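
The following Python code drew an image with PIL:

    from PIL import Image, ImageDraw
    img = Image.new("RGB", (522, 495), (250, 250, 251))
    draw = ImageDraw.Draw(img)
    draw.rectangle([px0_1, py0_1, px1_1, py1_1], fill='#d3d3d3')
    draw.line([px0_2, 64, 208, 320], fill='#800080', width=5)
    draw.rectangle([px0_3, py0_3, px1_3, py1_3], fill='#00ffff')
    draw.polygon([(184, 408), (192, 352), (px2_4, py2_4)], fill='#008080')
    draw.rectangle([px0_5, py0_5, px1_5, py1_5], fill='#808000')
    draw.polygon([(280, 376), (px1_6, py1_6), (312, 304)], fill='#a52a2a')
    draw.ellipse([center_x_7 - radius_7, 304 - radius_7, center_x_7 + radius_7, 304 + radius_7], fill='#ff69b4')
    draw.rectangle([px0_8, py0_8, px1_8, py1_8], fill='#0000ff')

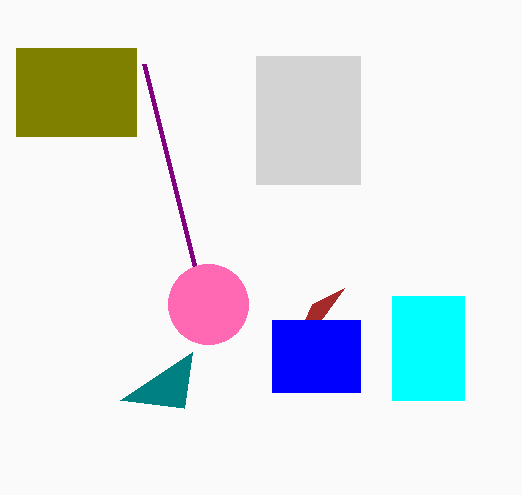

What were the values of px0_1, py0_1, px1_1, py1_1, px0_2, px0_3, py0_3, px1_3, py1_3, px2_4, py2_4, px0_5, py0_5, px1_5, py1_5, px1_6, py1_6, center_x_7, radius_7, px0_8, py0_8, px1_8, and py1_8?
px0_1 = 256, py0_1 = 56, px1_1 = 360, py1_1 = 184, px0_2 = 144, px0_3 = 392, py0_3 = 296, px1_3 = 464, py1_3 = 400, px2_4 = 120, py2_4 = 400, px0_5 = 16, py0_5 = 48, px1_5 = 136, py1_5 = 136, px1_6 = 344, py1_6 = 288, center_x_7 = 208, radius_7 = 40, px0_8 = 272, py0_8 = 320, px1_8 = 360, py1_8 = 392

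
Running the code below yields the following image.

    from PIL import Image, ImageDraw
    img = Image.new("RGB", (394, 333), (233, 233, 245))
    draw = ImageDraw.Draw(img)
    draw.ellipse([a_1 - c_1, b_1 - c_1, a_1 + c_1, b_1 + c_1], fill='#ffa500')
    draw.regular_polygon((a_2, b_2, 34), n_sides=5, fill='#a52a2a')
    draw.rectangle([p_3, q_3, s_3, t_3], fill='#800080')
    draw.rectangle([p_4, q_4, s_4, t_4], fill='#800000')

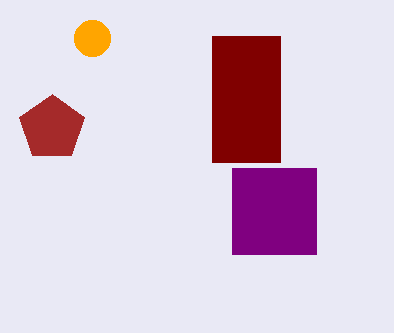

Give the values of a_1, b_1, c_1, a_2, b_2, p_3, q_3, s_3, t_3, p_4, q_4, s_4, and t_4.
a_1 = 92
b_1 = 38
c_1 = 18
a_2 = 52
b_2 = 128
p_3 = 232
q_3 = 168
s_3 = 316
t_3 = 254
p_4 = 212
q_4 = 36
s_4 = 280
t_4 = 162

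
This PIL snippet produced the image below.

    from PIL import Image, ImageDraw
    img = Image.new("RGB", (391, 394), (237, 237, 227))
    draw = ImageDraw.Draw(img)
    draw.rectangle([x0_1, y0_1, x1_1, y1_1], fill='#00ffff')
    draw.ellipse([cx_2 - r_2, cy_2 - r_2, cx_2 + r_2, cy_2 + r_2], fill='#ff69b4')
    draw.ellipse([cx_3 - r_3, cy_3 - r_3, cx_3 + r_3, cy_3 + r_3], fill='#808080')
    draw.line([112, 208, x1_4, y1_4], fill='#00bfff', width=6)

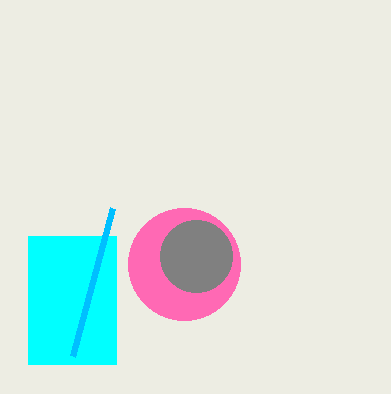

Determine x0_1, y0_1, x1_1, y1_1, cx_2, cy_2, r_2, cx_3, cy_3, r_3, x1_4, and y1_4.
x0_1 = 28
y0_1 = 236
x1_1 = 116
y1_1 = 364
cx_2 = 184
cy_2 = 264
r_2 = 56
cx_3 = 196
cy_3 = 256
r_3 = 36
x1_4 = 72
y1_4 = 356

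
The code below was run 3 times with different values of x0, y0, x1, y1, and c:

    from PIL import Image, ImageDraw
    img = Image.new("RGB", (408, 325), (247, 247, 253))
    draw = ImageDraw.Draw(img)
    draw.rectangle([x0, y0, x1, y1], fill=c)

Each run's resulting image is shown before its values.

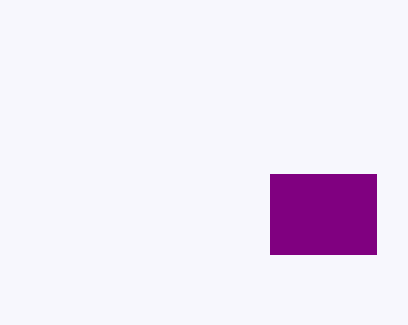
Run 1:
x0 = 270
y0 = 174
x1 = 376
y1 = 254
c = 'purple'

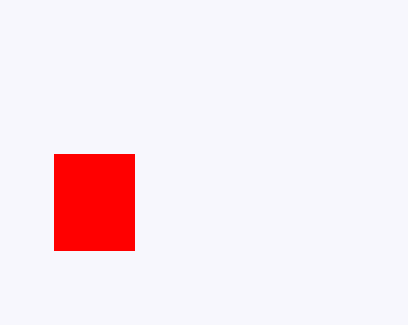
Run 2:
x0 = 54; y0 = 154; x1 = 134; y1 = 250; c = 'red'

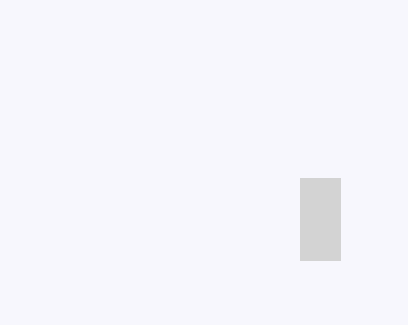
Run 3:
x0 = 300; y0 = 178; x1 = 340; y1 = 260; c = 'lightgray'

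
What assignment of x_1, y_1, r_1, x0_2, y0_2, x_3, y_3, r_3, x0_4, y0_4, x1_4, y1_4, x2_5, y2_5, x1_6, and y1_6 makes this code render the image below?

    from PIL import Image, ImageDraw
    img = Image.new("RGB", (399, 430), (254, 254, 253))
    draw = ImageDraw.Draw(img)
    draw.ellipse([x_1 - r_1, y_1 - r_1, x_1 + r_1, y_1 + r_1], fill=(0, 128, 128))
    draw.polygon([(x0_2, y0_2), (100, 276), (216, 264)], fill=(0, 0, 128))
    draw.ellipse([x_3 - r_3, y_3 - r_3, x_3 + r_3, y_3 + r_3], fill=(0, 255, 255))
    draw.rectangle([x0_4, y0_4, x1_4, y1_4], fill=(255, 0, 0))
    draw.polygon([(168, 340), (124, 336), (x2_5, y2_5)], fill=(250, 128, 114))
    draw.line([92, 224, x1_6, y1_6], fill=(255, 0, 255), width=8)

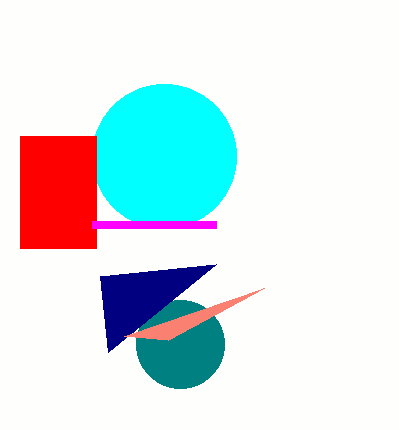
x_1 = 180
y_1 = 344
r_1 = 44
x0_2 = 108
y0_2 = 352
x_3 = 164
y_3 = 156
r_3 = 72
x0_4 = 20
y0_4 = 136
x1_4 = 96
y1_4 = 248
x2_5 = 264
y2_5 = 288
x1_6 = 216
y1_6 = 224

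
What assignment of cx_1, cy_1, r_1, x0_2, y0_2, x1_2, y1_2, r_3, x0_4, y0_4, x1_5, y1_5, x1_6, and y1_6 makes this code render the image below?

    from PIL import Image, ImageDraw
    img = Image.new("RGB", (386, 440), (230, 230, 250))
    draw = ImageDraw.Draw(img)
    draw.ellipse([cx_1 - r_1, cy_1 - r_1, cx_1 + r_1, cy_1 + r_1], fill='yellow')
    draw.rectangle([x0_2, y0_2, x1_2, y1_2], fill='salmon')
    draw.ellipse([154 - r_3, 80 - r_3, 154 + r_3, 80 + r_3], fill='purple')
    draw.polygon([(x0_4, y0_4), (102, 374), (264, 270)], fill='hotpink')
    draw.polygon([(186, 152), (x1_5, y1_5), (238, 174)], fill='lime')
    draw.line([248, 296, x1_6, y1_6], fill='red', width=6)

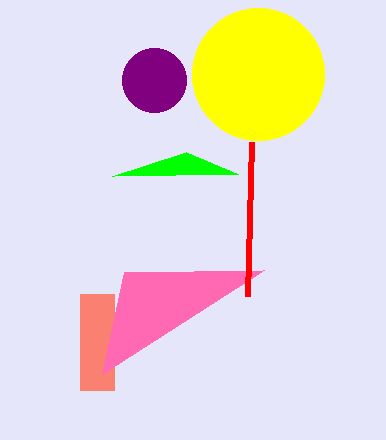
cx_1 = 258
cy_1 = 74
r_1 = 66
x0_2 = 80
y0_2 = 294
x1_2 = 114
y1_2 = 390
r_3 = 32
x0_4 = 124
y0_4 = 272
x1_5 = 112
y1_5 = 176
x1_6 = 252
y1_6 = 142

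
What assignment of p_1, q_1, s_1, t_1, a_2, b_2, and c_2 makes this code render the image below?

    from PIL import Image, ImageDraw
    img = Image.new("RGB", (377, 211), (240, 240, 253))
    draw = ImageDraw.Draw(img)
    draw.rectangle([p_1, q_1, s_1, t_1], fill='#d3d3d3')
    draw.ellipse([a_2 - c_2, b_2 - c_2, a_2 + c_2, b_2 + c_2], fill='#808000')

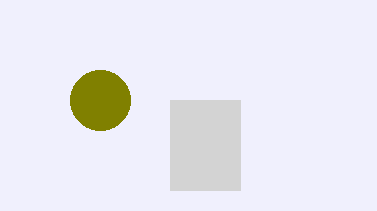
p_1 = 170
q_1 = 100
s_1 = 240
t_1 = 190
a_2 = 100
b_2 = 100
c_2 = 30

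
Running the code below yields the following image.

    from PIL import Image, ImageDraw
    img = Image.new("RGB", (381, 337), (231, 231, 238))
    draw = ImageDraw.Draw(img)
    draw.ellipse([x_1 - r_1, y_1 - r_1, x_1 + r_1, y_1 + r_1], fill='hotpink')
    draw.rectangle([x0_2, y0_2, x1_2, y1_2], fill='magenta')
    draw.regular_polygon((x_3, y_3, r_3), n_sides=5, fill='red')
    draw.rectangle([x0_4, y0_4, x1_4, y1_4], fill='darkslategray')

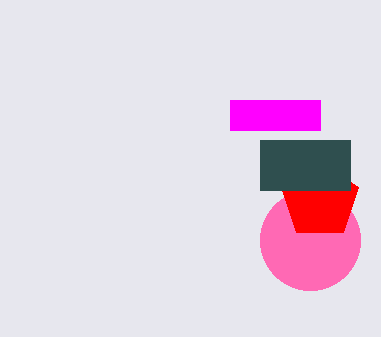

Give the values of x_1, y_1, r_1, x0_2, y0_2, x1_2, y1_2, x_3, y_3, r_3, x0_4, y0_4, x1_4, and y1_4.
x_1 = 310; y_1 = 240; r_1 = 50; x0_2 = 230; y0_2 = 100; x1_2 = 320; y1_2 = 130; x_3 = 320; y_3 = 200; r_3 = 40; x0_4 = 260; y0_4 = 140; x1_4 = 350; y1_4 = 190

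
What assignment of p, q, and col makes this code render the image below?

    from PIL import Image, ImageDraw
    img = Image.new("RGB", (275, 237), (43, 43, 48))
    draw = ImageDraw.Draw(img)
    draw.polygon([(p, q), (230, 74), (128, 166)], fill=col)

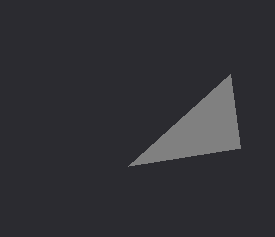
p = 240, q = 148, col = 'gray'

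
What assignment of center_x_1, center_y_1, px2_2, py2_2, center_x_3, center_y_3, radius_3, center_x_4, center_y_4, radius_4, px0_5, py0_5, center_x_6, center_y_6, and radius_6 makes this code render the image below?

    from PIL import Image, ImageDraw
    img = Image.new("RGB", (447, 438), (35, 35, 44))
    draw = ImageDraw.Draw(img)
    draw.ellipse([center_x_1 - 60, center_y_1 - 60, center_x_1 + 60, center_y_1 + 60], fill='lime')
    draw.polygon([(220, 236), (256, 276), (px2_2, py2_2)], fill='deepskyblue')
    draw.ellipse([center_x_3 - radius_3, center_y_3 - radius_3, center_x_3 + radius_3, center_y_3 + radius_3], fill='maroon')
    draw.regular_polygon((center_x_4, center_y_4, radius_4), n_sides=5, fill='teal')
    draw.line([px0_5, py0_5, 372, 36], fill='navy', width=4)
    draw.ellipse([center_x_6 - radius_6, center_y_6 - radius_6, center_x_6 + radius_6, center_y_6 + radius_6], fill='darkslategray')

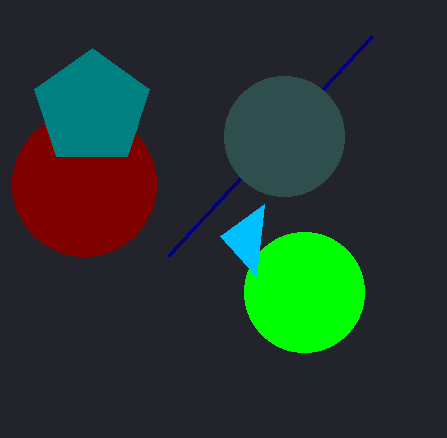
center_x_1 = 304; center_y_1 = 292; px2_2 = 264; py2_2 = 204; center_x_3 = 84; center_y_3 = 184; radius_3 = 72; center_x_4 = 92; center_y_4 = 108; radius_4 = 60; px0_5 = 168; py0_5 = 256; center_x_6 = 284; center_y_6 = 136; radius_6 = 60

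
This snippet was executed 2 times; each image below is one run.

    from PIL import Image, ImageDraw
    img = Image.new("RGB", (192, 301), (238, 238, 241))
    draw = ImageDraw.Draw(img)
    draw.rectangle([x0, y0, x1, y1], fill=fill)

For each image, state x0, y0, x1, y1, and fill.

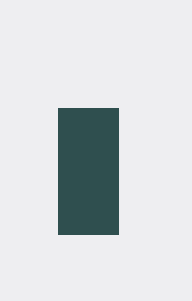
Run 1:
x0 = 58, y0 = 108, x1 = 118, y1 = 234, fill = 'darkslategray'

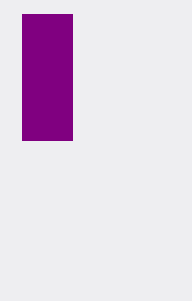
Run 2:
x0 = 22
y0 = 14
x1 = 72
y1 = 140
fill = 'purple'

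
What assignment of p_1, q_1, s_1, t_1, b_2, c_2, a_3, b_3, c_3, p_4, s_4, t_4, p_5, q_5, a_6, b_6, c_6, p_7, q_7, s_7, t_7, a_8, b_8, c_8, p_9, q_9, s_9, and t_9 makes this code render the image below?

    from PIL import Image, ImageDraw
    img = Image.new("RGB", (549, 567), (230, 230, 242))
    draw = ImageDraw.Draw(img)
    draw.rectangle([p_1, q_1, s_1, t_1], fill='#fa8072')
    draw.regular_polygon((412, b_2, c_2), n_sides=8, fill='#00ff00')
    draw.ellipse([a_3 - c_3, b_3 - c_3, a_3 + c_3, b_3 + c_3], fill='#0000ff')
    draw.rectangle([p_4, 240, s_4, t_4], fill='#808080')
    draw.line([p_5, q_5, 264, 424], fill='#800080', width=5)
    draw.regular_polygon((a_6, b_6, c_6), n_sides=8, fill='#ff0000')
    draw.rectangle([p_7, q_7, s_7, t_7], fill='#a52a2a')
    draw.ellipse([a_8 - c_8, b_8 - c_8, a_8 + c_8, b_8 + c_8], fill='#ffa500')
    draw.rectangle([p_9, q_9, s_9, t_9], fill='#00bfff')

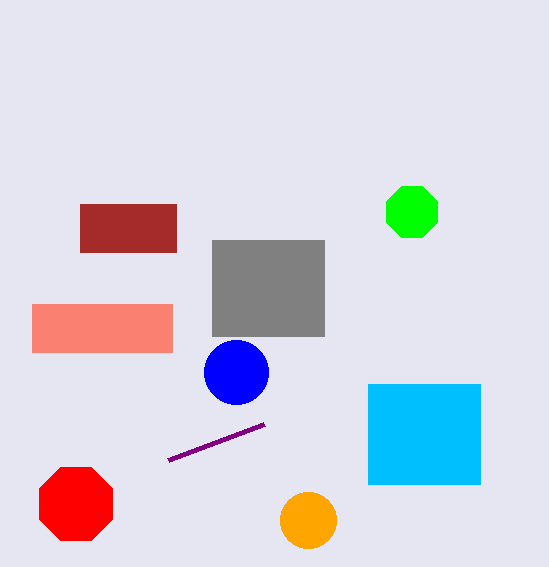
p_1 = 32
q_1 = 304
s_1 = 172
t_1 = 352
b_2 = 212
c_2 = 28
a_3 = 236
b_3 = 372
c_3 = 32
p_4 = 212
s_4 = 324
t_4 = 336
p_5 = 168
q_5 = 460
a_6 = 76
b_6 = 504
c_6 = 40
p_7 = 80
q_7 = 204
s_7 = 176
t_7 = 252
a_8 = 308
b_8 = 520
c_8 = 28
p_9 = 368
q_9 = 384
s_9 = 480
t_9 = 484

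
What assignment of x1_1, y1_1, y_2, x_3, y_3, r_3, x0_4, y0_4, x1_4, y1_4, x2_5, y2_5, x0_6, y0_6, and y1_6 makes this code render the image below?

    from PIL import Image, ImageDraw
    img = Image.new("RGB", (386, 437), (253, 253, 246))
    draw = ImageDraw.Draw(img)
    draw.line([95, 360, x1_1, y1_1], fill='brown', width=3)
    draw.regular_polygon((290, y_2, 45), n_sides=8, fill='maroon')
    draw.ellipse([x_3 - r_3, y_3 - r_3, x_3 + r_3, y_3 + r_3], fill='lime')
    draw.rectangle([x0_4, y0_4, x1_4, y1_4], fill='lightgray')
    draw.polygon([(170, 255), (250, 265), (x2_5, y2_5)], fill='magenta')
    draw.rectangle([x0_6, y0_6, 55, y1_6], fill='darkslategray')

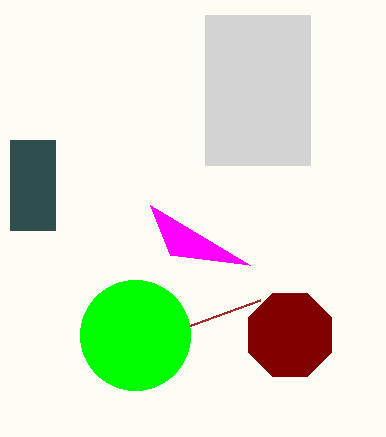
x1_1 = 260, y1_1 = 300, y_2 = 335, x_3 = 135, y_3 = 335, r_3 = 55, x0_4 = 205, y0_4 = 15, x1_4 = 310, y1_4 = 165, x2_5 = 150, y2_5 = 205, x0_6 = 10, y0_6 = 140, y1_6 = 230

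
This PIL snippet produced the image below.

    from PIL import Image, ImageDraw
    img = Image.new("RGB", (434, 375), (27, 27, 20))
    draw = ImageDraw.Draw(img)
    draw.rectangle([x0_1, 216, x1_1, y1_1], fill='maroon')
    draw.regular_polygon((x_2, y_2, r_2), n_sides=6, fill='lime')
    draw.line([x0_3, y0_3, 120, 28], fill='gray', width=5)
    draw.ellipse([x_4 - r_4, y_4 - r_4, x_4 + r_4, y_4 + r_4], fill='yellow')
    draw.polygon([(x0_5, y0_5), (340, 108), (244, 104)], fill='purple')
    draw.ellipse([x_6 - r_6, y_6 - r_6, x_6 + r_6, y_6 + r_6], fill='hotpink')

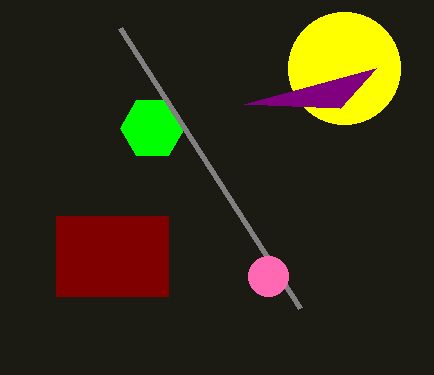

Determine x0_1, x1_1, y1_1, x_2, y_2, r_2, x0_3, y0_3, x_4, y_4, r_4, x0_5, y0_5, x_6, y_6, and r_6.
x0_1 = 56
x1_1 = 168
y1_1 = 296
x_2 = 152
y_2 = 128
r_2 = 32
x0_3 = 300
y0_3 = 308
x_4 = 344
y_4 = 68
r_4 = 56
x0_5 = 376
y0_5 = 68
x_6 = 268
y_6 = 276
r_6 = 20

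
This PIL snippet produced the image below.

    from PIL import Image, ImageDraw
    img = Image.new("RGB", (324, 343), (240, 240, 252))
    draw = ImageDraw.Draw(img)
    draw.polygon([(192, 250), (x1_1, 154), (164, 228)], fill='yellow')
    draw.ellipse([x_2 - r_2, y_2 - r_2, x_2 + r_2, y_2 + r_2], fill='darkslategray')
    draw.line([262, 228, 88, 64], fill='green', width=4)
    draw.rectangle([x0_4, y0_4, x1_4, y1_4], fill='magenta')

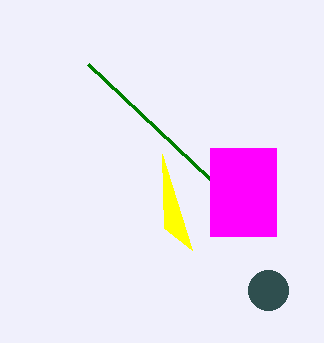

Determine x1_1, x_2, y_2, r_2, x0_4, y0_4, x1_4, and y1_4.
x1_1 = 162; x_2 = 268; y_2 = 290; r_2 = 20; x0_4 = 210; y0_4 = 148; x1_4 = 276; y1_4 = 236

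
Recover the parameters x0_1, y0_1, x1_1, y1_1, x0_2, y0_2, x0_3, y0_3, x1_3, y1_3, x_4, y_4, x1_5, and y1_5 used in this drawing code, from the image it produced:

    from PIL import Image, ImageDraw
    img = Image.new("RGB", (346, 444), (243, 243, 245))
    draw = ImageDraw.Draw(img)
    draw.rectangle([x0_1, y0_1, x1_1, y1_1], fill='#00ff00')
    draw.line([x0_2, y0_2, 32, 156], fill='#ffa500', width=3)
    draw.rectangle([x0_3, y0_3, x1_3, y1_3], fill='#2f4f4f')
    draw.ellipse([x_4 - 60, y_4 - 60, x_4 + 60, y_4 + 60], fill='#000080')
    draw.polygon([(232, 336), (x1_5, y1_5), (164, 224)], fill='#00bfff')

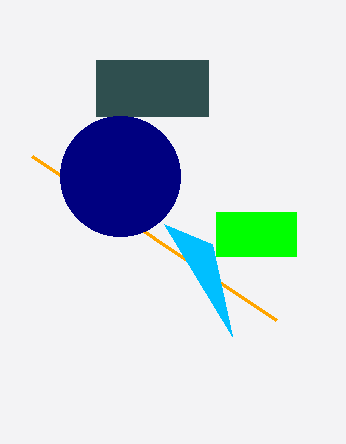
x0_1 = 216; y0_1 = 212; x1_1 = 296; y1_1 = 256; x0_2 = 276; y0_2 = 320; x0_3 = 96; y0_3 = 60; x1_3 = 208; y1_3 = 116; x_4 = 120; y_4 = 176; x1_5 = 212; y1_5 = 244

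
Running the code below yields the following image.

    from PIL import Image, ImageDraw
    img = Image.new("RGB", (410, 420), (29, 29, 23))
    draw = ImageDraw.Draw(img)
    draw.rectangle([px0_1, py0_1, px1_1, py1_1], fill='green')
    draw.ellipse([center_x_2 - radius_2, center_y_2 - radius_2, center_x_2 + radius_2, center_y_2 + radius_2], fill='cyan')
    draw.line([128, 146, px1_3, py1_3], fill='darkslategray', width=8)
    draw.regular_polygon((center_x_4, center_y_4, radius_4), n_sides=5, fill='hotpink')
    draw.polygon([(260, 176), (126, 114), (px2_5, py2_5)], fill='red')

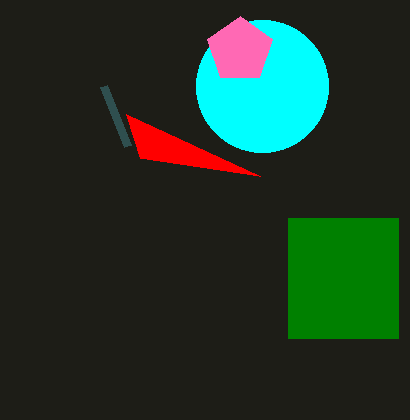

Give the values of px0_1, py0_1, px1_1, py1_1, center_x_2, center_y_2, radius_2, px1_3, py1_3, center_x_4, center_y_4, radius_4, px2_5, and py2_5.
px0_1 = 288
py0_1 = 218
px1_1 = 398
py1_1 = 338
center_x_2 = 262
center_y_2 = 86
radius_2 = 66
px1_3 = 104
py1_3 = 86
center_x_4 = 240
center_y_4 = 50
radius_4 = 34
px2_5 = 140
py2_5 = 158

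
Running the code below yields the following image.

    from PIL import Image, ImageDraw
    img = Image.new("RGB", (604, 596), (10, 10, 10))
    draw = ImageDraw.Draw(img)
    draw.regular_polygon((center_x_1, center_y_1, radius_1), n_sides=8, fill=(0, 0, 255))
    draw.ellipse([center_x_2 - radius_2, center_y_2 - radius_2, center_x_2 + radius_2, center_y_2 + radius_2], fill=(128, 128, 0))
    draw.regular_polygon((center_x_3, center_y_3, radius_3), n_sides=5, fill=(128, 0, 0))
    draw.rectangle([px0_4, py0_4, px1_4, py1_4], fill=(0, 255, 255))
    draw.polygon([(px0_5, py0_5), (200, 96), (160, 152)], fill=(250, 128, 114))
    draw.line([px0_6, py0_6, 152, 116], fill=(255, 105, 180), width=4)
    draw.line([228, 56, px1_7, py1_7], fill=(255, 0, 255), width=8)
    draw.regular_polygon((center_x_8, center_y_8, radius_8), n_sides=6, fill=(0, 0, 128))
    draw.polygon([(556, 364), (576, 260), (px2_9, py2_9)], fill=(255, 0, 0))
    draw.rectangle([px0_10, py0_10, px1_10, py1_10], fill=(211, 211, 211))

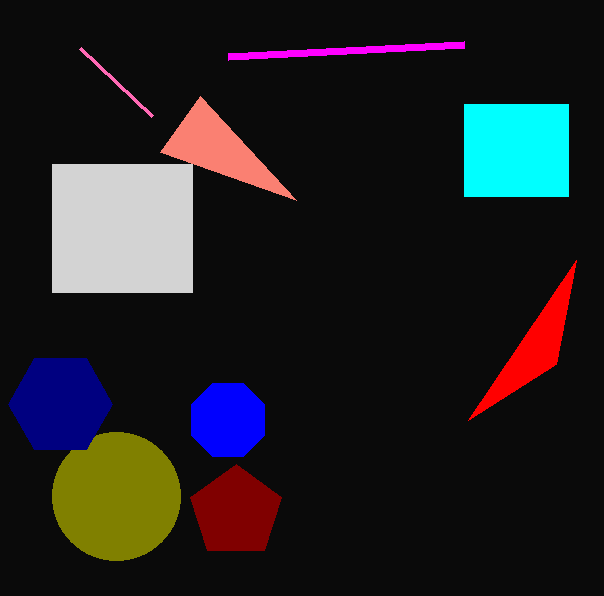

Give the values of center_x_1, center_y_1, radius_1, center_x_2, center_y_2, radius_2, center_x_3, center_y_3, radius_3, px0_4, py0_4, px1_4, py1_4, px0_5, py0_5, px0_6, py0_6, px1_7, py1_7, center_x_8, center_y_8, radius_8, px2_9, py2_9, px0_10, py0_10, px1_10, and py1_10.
center_x_1 = 228
center_y_1 = 420
radius_1 = 40
center_x_2 = 116
center_y_2 = 496
radius_2 = 64
center_x_3 = 236
center_y_3 = 512
radius_3 = 48
px0_4 = 464
py0_4 = 104
px1_4 = 568
py1_4 = 196
px0_5 = 296
py0_5 = 200
px0_6 = 80
py0_6 = 48
px1_7 = 464
py1_7 = 44
center_x_8 = 60
center_y_8 = 404
radius_8 = 52
px2_9 = 468
py2_9 = 420
px0_10 = 52
py0_10 = 164
px1_10 = 192
py1_10 = 292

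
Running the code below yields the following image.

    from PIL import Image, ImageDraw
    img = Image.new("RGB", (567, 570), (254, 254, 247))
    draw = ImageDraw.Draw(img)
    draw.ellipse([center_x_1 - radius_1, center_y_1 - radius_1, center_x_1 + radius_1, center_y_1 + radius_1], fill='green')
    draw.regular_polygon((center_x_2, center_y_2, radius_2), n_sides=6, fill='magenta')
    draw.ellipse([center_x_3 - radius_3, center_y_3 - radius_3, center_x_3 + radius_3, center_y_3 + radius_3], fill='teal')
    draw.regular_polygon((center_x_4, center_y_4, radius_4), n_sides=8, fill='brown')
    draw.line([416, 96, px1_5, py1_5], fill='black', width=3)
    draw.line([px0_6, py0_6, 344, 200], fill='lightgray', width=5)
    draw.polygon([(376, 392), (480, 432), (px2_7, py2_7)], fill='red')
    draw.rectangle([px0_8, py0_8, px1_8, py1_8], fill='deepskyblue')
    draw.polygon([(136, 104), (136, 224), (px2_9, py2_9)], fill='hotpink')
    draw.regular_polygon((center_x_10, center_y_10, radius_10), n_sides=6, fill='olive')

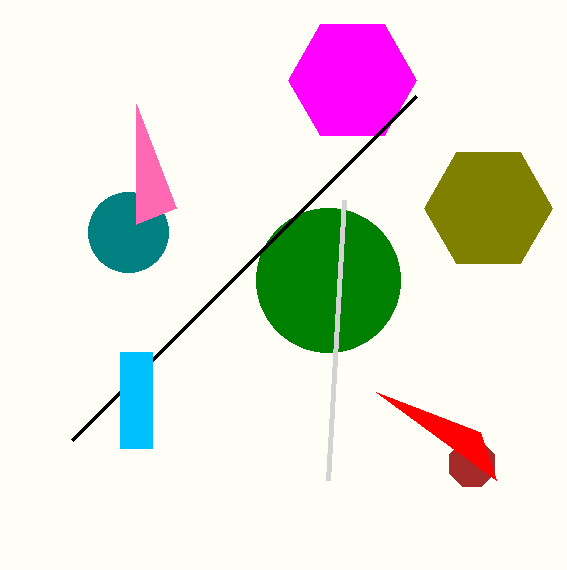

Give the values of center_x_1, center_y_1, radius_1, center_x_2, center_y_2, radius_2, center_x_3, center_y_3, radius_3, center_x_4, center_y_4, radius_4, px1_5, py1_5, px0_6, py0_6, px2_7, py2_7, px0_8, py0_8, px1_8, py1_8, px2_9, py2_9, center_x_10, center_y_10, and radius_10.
center_x_1 = 328, center_y_1 = 280, radius_1 = 72, center_x_2 = 352, center_y_2 = 80, radius_2 = 64, center_x_3 = 128, center_y_3 = 232, radius_3 = 40, center_x_4 = 472, center_y_4 = 464, radius_4 = 24, px1_5 = 72, py1_5 = 440, px0_6 = 328, py0_6 = 480, px2_7 = 496, py2_7 = 480, px0_8 = 120, py0_8 = 352, px1_8 = 152, py1_8 = 448, px2_9 = 176, py2_9 = 208, center_x_10 = 488, center_y_10 = 208, radius_10 = 64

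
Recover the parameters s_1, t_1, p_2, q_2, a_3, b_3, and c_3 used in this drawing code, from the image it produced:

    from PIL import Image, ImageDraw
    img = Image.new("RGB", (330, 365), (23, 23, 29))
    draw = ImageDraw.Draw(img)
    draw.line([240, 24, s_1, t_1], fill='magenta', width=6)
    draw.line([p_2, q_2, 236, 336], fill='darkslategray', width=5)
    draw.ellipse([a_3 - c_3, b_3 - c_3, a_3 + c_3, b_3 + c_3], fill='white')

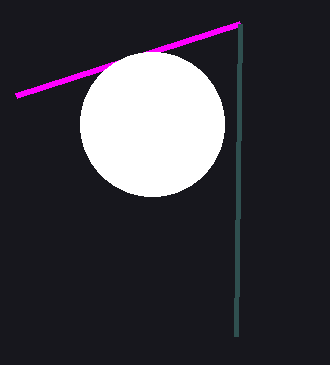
s_1 = 16, t_1 = 96, p_2 = 240, q_2 = 24, a_3 = 152, b_3 = 124, c_3 = 72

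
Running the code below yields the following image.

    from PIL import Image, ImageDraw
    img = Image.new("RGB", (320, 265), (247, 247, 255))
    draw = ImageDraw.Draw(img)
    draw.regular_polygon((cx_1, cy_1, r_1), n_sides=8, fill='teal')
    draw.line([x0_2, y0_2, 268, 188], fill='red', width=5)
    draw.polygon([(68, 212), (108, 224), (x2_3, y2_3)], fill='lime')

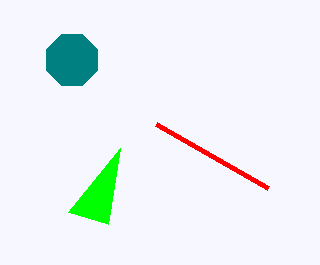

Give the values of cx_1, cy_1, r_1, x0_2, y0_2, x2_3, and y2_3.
cx_1 = 72, cy_1 = 60, r_1 = 28, x0_2 = 156, y0_2 = 124, x2_3 = 120, y2_3 = 148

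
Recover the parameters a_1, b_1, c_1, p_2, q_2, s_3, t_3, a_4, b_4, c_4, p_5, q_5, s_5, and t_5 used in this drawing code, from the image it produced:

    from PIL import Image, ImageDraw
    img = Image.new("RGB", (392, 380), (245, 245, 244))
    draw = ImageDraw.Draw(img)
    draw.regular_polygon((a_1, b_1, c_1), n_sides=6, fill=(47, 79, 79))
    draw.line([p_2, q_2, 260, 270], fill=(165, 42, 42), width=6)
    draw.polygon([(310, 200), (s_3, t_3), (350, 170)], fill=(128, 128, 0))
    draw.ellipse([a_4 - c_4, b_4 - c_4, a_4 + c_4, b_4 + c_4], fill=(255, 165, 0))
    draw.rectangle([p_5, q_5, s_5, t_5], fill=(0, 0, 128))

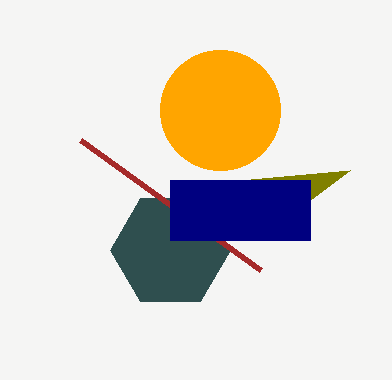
a_1 = 170
b_1 = 250
c_1 = 60
p_2 = 80
q_2 = 140
s_3 = 240
t_3 = 180
a_4 = 220
b_4 = 110
c_4 = 60
p_5 = 170
q_5 = 180
s_5 = 310
t_5 = 240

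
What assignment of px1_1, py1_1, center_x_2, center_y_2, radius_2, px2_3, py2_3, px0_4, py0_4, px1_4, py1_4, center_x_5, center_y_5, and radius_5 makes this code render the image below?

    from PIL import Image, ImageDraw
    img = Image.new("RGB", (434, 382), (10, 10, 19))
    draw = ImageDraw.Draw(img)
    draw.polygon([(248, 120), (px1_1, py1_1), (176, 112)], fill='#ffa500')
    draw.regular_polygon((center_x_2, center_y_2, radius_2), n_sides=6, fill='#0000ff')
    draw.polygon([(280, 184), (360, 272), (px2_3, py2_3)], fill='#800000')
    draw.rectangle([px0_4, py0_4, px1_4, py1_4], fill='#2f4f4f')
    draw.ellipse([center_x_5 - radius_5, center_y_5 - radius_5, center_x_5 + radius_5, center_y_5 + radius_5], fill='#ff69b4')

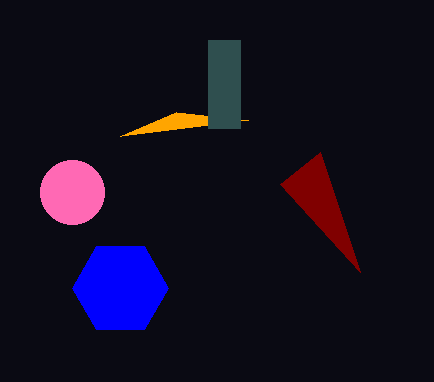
px1_1 = 120
py1_1 = 136
center_x_2 = 120
center_y_2 = 288
radius_2 = 48
px2_3 = 320
py2_3 = 152
px0_4 = 208
py0_4 = 40
px1_4 = 240
py1_4 = 128
center_x_5 = 72
center_y_5 = 192
radius_5 = 32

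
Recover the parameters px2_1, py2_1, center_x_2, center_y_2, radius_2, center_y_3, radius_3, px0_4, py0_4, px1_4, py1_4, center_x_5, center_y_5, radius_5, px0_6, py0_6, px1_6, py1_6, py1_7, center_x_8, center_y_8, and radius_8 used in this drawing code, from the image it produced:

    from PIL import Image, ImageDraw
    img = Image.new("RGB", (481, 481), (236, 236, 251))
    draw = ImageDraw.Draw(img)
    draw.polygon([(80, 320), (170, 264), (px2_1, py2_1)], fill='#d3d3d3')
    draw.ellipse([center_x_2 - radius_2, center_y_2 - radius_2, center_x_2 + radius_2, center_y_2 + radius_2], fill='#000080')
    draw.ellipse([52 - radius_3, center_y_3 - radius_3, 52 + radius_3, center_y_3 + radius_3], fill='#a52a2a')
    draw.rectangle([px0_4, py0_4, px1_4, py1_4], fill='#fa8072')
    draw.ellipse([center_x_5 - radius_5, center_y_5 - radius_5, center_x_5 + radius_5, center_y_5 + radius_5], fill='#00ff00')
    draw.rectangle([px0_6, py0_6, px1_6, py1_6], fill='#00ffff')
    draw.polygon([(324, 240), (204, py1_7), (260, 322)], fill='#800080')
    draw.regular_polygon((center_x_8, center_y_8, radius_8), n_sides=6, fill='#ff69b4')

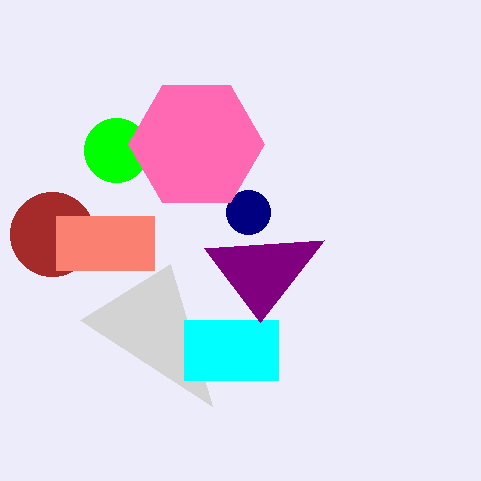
px2_1 = 212, py2_1 = 406, center_x_2 = 248, center_y_2 = 212, radius_2 = 22, center_y_3 = 234, radius_3 = 42, px0_4 = 56, py0_4 = 216, px1_4 = 154, py1_4 = 270, center_x_5 = 116, center_y_5 = 150, radius_5 = 32, px0_6 = 184, py0_6 = 320, px1_6 = 278, py1_6 = 380, py1_7 = 248, center_x_8 = 196, center_y_8 = 144, radius_8 = 68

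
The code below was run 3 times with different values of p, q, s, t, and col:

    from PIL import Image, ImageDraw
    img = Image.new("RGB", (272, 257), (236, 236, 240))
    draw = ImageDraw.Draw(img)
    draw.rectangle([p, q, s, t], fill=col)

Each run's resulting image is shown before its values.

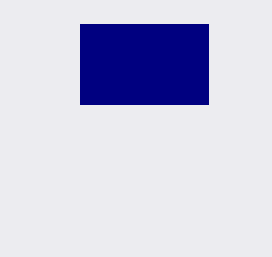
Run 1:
p = 80; q = 24; s = 208; t = 104; col = 'navy'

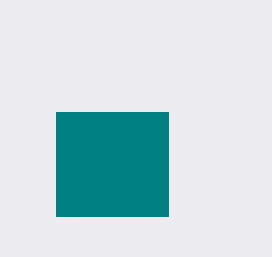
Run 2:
p = 56; q = 112; s = 168; t = 216; col = 'teal'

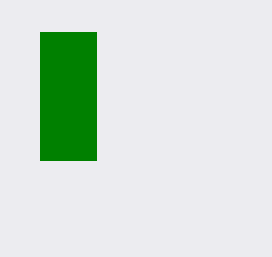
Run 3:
p = 40; q = 32; s = 96; t = 160; col = 'green'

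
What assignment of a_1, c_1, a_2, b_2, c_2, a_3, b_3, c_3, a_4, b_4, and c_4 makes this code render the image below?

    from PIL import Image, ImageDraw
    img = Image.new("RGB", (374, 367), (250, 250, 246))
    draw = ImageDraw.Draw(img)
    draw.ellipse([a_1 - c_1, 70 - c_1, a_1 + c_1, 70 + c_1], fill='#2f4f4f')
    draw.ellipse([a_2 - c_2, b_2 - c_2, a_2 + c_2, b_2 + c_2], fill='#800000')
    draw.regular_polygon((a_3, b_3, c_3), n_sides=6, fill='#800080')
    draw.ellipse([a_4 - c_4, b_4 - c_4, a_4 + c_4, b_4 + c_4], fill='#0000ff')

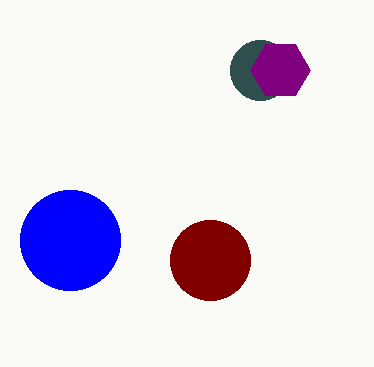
a_1 = 260
c_1 = 30
a_2 = 210
b_2 = 260
c_2 = 40
a_3 = 280
b_3 = 70
c_3 = 30
a_4 = 70
b_4 = 240
c_4 = 50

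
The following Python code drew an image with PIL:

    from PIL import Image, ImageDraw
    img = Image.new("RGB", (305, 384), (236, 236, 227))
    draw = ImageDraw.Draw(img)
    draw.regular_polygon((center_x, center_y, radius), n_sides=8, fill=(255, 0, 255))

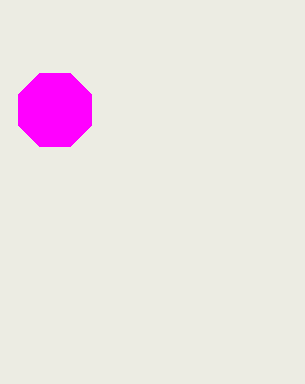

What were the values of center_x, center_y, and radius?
center_x = 55, center_y = 110, radius = 40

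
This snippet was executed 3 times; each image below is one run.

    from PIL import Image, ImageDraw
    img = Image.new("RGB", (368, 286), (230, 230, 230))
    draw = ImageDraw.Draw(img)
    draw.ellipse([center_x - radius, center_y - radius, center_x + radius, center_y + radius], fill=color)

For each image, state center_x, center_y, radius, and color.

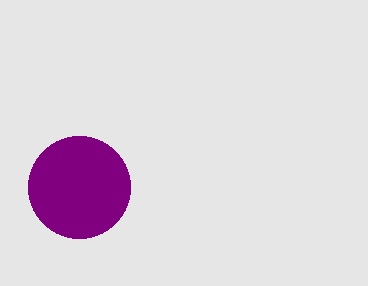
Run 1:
center_x = 79, center_y = 187, radius = 51, color = 'purple'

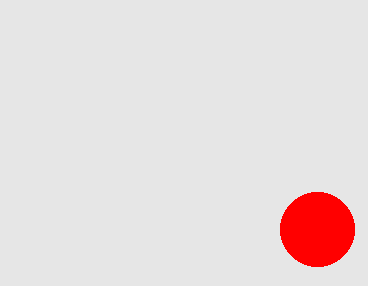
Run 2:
center_x = 317
center_y = 229
radius = 37
color = 'red'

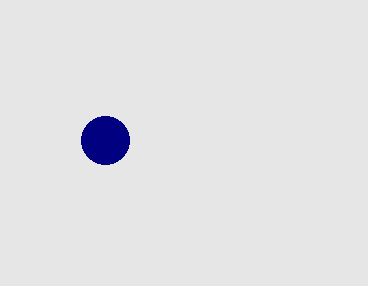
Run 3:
center_x = 105, center_y = 140, radius = 24, color = 'navy'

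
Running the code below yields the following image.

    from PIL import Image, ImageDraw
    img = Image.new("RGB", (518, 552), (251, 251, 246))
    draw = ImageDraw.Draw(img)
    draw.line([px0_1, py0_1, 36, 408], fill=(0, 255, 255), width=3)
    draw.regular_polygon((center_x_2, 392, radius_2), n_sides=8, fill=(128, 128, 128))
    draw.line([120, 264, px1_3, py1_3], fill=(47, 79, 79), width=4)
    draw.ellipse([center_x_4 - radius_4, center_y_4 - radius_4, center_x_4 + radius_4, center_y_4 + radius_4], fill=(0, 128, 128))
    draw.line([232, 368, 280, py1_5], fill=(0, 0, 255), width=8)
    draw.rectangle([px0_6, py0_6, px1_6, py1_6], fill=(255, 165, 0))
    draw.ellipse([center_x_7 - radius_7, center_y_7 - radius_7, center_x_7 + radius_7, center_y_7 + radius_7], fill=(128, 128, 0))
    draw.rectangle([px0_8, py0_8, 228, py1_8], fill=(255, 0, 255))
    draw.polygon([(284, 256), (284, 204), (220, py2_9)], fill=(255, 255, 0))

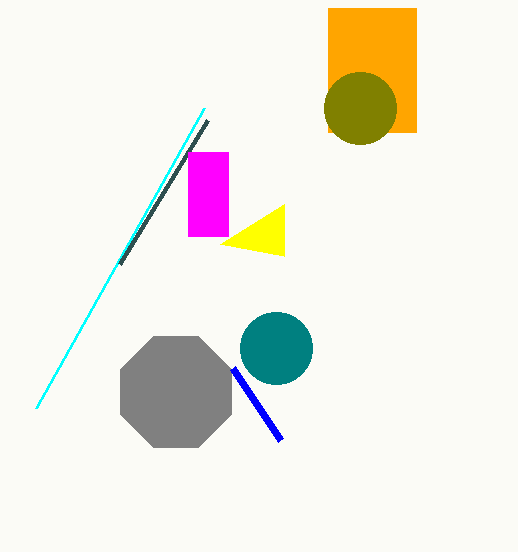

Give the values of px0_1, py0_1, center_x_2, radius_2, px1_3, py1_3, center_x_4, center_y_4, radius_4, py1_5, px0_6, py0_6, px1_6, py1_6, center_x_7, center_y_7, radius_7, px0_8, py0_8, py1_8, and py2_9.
px0_1 = 204
py0_1 = 108
center_x_2 = 176
radius_2 = 60
px1_3 = 208
py1_3 = 120
center_x_4 = 276
center_y_4 = 348
radius_4 = 36
py1_5 = 440
px0_6 = 328
py0_6 = 8
px1_6 = 416
py1_6 = 132
center_x_7 = 360
center_y_7 = 108
radius_7 = 36
px0_8 = 188
py0_8 = 152
py1_8 = 236
py2_9 = 244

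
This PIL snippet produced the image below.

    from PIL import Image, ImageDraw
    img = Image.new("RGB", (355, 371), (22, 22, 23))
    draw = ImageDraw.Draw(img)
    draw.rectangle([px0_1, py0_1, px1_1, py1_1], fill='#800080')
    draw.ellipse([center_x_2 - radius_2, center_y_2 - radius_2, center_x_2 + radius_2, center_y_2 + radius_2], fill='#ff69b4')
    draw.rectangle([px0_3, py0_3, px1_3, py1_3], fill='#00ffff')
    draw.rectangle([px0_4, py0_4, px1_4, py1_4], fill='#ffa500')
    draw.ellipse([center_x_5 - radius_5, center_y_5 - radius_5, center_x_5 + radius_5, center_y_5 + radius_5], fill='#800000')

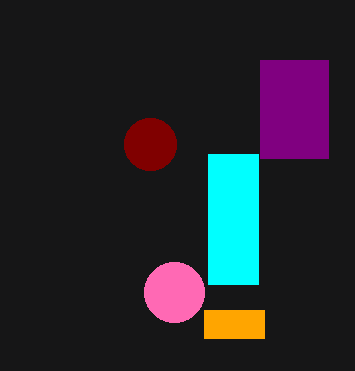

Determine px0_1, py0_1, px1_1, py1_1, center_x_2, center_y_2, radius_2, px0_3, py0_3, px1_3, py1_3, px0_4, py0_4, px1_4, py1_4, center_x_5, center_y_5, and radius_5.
px0_1 = 260, py0_1 = 60, px1_1 = 328, py1_1 = 158, center_x_2 = 174, center_y_2 = 292, radius_2 = 30, px0_3 = 208, py0_3 = 154, px1_3 = 258, py1_3 = 284, px0_4 = 204, py0_4 = 310, px1_4 = 264, py1_4 = 338, center_x_5 = 150, center_y_5 = 144, radius_5 = 26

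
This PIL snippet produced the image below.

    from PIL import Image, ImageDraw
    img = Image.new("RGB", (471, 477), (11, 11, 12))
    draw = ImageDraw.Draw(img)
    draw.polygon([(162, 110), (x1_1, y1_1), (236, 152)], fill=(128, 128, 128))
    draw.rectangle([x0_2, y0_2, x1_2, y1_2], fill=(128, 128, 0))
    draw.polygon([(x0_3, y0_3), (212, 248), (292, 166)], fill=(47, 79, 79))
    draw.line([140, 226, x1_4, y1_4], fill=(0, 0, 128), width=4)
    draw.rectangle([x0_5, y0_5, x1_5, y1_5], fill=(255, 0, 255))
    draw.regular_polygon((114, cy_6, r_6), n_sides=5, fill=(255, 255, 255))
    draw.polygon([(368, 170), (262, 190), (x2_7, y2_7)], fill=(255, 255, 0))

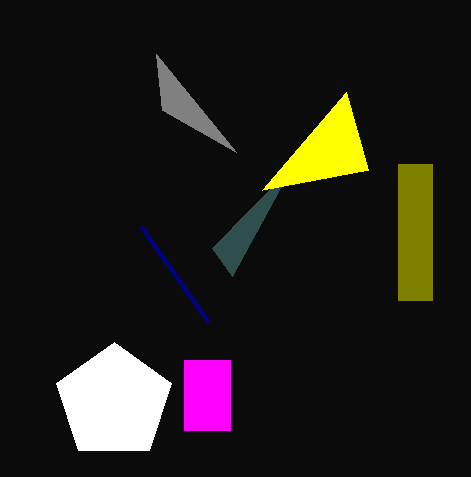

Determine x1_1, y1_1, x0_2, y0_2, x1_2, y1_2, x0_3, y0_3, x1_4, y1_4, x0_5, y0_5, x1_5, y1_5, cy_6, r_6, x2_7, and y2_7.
x1_1 = 156, y1_1 = 54, x0_2 = 398, y0_2 = 164, x1_2 = 432, y1_2 = 300, x0_3 = 232, y0_3 = 276, x1_4 = 208, y1_4 = 322, x0_5 = 184, y0_5 = 360, x1_5 = 230, y1_5 = 430, cy_6 = 402, r_6 = 60, x2_7 = 346, y2_7 = 92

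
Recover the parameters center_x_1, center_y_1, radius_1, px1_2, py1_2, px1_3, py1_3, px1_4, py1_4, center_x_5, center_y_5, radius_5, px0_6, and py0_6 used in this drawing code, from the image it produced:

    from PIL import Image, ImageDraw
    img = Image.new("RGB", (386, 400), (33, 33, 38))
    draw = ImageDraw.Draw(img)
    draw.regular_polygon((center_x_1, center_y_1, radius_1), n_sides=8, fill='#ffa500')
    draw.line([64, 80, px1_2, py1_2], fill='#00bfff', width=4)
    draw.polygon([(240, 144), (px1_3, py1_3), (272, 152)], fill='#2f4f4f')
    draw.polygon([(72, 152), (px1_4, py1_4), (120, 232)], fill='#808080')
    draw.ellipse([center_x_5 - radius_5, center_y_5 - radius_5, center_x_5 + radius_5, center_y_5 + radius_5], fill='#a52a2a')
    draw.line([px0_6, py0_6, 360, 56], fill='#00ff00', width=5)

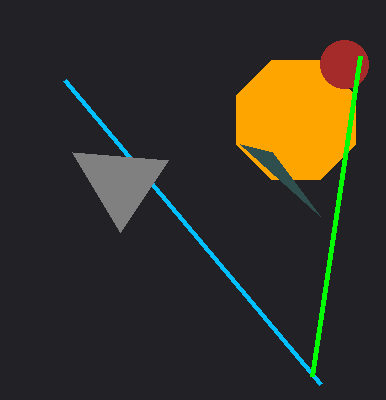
center_x_1 = 296
center_y_1 = 120
radius_1 = 64
px1_2 = 320
py1_2 = 384
px1_3 = 320
py1_3 = 216
px1_4 = 168
py1_4 = 160
center_x_5 = 344
center_y_5 = 64
radius_5 = 24
px0_6 = 312
py0_6 = 376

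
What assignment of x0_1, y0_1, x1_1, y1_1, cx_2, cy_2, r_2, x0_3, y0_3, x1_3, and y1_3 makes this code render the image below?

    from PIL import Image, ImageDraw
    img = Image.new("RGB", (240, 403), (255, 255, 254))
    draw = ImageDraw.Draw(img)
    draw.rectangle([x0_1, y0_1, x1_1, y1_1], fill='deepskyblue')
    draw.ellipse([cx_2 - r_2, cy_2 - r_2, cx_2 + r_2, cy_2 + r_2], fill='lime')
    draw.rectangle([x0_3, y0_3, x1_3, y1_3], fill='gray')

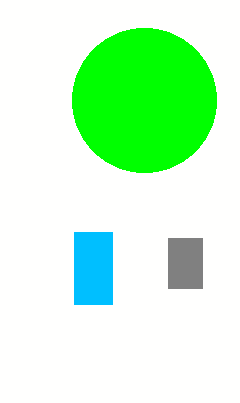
x0_1 = 74; y0_1 = 232; x1_1 = 112; y1_1 = 304; cx_2 = 144; cy_2 = 100; r_2 = 72; x0_3 = 168; y0_3 = 238; x1_3 = 202; y1_3 = 288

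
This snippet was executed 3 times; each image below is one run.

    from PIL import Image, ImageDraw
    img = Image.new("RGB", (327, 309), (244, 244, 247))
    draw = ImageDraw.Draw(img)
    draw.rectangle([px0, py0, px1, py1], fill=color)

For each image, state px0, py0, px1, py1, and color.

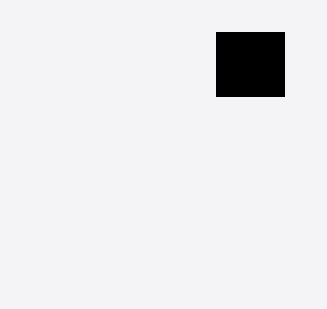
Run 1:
px0 = 216, py0 = 32, px1 = 284, py1 = 96, color = 'black'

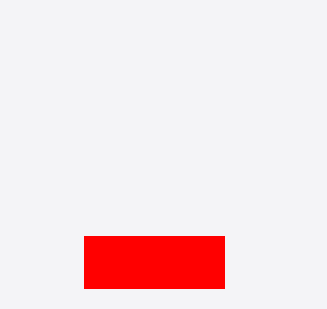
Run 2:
px0 = 84, py0 = 236, px1 = 224, py1 = 288, color = 'red'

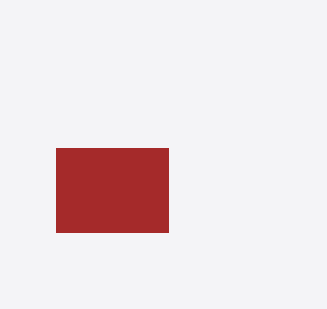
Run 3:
px0 = 56; py0 = 148; px1 = 168; py1 = 232; color = 'brown'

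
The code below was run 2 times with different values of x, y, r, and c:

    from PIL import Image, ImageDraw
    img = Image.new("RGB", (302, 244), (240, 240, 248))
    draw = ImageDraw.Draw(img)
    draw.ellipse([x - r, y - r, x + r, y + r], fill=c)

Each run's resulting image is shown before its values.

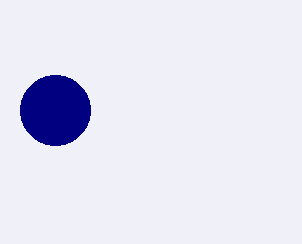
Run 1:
x = 55, y = 110, r = 35, c = 'navy'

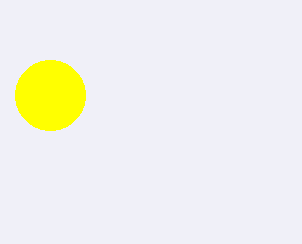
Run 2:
x = 50
y = 95
r = 35
c = 'yellow'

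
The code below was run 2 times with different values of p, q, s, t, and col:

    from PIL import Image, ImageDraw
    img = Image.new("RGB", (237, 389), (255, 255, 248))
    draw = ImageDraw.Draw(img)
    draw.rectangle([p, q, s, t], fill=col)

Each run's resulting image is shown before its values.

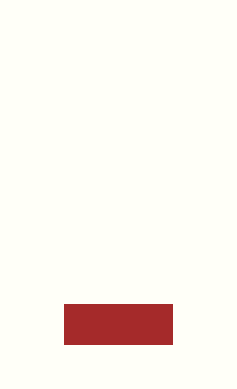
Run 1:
p = 64, q = 304, s = 172, t = 344, col = 'brown'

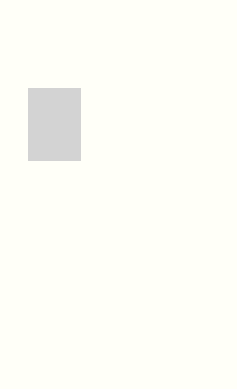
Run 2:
p = 28; q = 88; s = 80; t = 160; col = 'lightgray'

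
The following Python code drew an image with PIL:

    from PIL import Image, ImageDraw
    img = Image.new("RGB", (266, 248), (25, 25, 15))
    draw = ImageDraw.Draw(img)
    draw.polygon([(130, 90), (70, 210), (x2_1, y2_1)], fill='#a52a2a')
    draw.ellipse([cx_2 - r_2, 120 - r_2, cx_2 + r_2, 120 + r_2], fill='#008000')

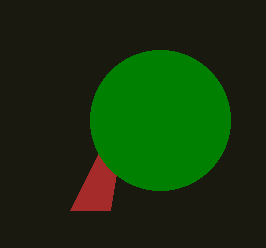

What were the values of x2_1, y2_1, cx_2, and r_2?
x2_1 = 110, y2_1 = 210, cx_2 = 160, r_2 = 70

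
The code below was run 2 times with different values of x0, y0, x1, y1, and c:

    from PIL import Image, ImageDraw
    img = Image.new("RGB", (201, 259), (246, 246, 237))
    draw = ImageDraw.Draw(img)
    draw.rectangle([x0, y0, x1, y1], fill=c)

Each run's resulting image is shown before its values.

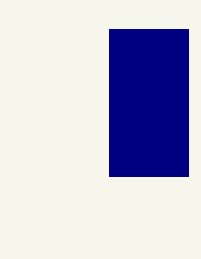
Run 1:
x0 = 109
y0 = 29
x1 = 188
y1 = 176
c = 'navy'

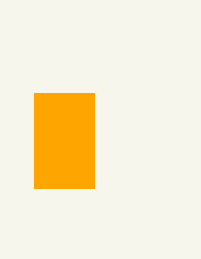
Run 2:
x0 = 34; y0 = 93; x1 = 94; y1 = 188; c = 'orange'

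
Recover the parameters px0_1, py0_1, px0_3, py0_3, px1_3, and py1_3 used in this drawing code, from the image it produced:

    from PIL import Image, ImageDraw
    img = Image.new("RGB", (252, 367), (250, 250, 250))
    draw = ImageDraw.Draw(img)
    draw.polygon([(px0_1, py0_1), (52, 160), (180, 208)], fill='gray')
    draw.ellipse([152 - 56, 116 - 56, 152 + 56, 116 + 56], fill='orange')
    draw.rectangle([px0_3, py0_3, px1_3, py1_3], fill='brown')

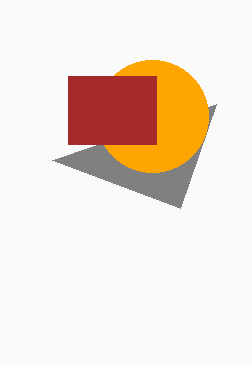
px0_1 = 216, py0_1 = 104, px0_3 = 68, py0_3 = 76, px1_3 = 156, py1_3 = 144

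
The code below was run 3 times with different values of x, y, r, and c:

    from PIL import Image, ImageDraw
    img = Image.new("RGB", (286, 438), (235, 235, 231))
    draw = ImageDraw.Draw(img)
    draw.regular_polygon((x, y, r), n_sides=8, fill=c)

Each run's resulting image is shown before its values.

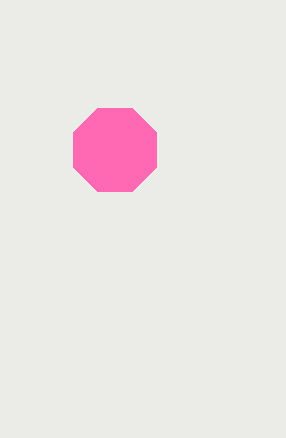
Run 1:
x = 115, y = 150, r = 45, c = 'hotpink'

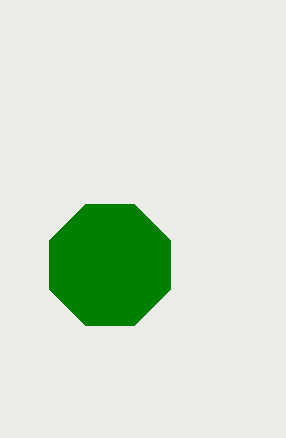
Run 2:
x = 110; y = 265; r = 65; c = 'green'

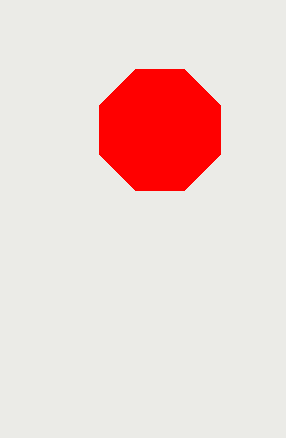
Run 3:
x = 160, y = 130, r = 65, c = 'red'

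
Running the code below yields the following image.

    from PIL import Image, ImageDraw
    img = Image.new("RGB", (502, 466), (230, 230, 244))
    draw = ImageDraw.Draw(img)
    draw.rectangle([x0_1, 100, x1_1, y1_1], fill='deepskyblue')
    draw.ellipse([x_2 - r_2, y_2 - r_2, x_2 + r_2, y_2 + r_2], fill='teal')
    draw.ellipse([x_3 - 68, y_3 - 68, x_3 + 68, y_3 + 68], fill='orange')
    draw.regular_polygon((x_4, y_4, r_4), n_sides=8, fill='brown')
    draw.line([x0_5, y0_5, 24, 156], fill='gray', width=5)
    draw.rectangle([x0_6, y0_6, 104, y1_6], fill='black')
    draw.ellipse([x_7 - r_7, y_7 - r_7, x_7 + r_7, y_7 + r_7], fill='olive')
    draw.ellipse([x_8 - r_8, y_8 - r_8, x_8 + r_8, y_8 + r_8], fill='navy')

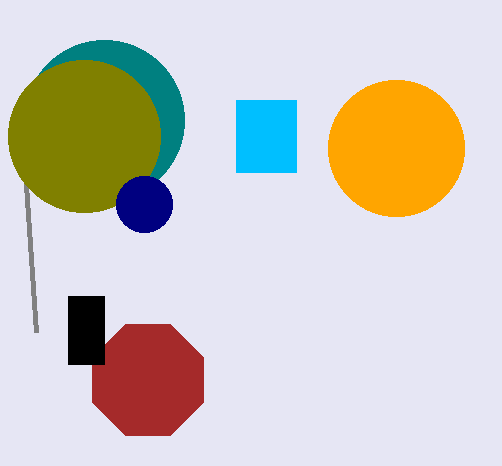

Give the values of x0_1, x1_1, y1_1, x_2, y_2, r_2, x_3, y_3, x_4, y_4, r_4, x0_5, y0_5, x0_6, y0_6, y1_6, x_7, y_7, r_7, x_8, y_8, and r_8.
x0_1 = 236; x1_1 = 296; y1_1 = 172; x_2 = 104; y_2 = 120; r_2 = 80; x_3 = 396; y_3 = 148; x_4 = 148; y_4 = 380; r_4 = 60; x0_5 = 36; y0_5 = 332; x0_6 = 68; y0_6 = 296; y1_6 = 364; x_7 = 84; y_7 = 136; r_7 = 76; x_8 = 144; y_8 = 204; r_8 = 28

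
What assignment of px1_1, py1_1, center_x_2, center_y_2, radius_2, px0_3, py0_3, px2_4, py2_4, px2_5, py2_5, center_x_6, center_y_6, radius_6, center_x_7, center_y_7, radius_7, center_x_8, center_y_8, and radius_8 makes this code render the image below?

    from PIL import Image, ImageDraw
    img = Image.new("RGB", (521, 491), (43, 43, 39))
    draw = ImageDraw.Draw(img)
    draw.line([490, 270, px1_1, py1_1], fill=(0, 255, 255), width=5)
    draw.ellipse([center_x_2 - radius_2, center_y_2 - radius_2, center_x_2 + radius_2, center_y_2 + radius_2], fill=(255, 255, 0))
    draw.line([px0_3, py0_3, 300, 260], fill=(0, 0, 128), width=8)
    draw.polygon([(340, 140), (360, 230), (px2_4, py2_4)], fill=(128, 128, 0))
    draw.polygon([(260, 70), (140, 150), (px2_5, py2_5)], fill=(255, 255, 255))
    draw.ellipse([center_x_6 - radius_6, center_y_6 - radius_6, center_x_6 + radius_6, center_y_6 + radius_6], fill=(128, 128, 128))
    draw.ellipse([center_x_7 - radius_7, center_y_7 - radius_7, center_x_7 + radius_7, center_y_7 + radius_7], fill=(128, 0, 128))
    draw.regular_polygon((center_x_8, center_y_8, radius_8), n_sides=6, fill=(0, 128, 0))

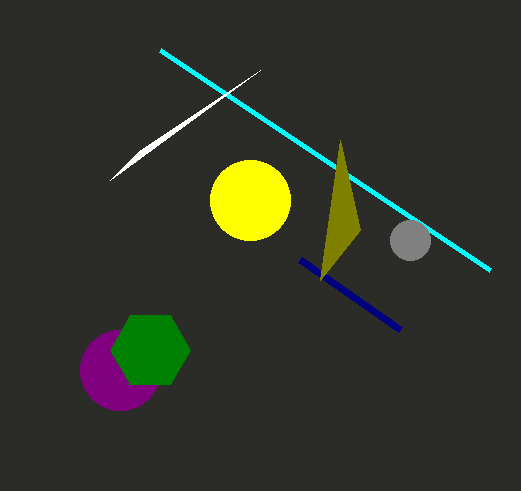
px1_1 = 160
py1_1 = 50
center_x_2 = 250
center_y_2 = 200
radius_2 = 40
px0_3 = 400
py0_3 = 330
px2_4 = 320
py2_4 = 280
px2_5 = 110
py2_5 = 180
center_x_6 = 410
center_y_6 = 240
radius_6 = 20
center_x_7 = 120
center_y_7 = 370
radius_7 = 40
center_x_8 = 150
center_y_8 = 350
radius_8 = 40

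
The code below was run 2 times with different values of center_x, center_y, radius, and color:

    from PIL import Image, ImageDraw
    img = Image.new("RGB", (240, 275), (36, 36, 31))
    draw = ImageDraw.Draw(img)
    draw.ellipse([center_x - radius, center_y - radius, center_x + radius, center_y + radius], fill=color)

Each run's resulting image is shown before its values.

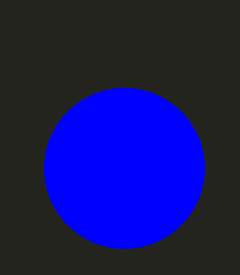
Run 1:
center_x = 124
center_y = 168
radius = 80
color = 'blue'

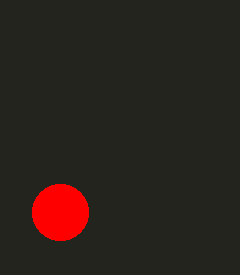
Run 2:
center_x = 60, center_y = 212, radius = 28, color = 'red'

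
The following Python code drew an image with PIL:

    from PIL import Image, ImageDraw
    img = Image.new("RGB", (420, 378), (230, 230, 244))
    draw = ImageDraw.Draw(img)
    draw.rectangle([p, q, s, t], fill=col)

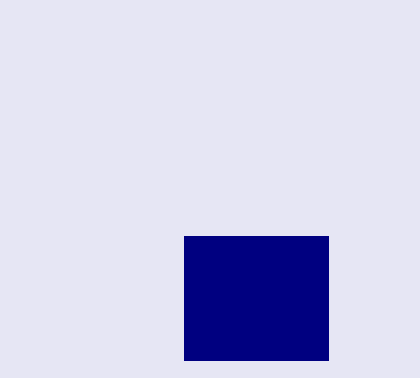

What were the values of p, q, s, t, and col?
p = 184, q = 236, s = 328, t = 360, col = 'navy'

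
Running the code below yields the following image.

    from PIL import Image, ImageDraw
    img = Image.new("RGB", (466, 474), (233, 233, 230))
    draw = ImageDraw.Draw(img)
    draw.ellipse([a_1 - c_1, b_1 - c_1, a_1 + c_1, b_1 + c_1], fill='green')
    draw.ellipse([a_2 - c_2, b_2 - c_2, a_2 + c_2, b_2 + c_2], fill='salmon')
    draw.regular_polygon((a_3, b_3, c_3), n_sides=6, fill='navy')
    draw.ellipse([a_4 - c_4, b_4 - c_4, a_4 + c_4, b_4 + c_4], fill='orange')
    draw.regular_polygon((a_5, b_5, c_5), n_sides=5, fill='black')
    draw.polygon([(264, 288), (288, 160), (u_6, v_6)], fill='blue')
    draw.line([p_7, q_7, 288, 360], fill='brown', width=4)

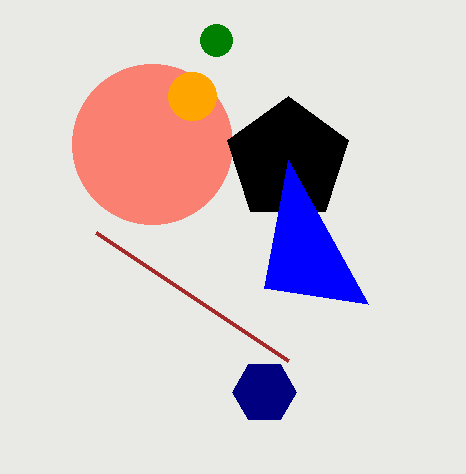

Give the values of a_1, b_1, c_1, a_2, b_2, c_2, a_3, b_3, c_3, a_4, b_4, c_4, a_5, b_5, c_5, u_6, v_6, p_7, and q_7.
a_1 = 216, b_1 = 40, c_1 = 16, a_2 = 152, b_2 = 144, c_2 = 80, a_3 = 264, b_3 = 392, c_3 = 32, a_4 = 192, b_4 = 96, c_4 = 24, a_5 = 288, b_5 = 160, c_5 = 64, u_6 = 368, v_6 = 304, p_7 = 96, q_7 = 232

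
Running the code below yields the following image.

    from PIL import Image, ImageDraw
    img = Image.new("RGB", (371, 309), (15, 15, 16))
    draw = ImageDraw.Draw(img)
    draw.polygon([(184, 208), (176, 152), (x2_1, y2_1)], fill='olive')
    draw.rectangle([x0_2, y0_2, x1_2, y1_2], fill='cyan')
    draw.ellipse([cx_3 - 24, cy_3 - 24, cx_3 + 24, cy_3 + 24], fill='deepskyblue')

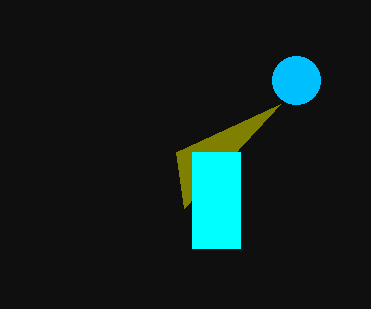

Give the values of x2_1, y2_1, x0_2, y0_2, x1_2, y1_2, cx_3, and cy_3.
x2_1 = 280
y2_1 = 104
x0_2 = 192
y0_2 = 152
x1_2 = 240
y1_2 = 248
cx_3 = 296
cy_3 = 80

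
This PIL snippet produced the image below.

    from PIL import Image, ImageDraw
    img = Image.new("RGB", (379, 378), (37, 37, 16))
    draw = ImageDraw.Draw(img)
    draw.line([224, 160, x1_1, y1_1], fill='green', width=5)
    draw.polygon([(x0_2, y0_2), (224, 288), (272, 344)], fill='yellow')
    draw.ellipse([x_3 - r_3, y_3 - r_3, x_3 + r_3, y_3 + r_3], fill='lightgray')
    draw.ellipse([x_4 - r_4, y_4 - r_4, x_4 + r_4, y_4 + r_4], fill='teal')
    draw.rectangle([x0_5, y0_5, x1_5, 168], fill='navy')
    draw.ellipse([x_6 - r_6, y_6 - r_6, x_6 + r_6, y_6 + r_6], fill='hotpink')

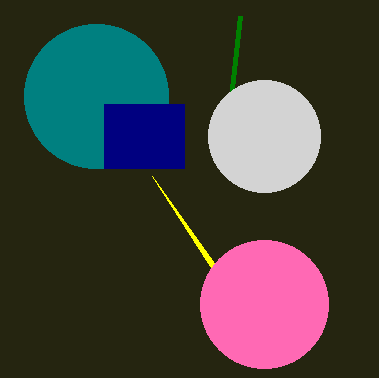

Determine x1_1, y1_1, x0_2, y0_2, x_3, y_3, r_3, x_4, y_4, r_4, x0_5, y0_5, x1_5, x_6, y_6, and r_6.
x1_1 = 240, y1_1 = 16, x0_2 = 152, y0_2 = 176, x_3 = 264, y_3 = 136, r_3 = 56, x_4 = 96, y_4 = 96, r_4 = 72, x0_5 = 104, y0_5 = 104, x1_5 = 184, x_6 = 264, y_6 = 304, r_6 = 64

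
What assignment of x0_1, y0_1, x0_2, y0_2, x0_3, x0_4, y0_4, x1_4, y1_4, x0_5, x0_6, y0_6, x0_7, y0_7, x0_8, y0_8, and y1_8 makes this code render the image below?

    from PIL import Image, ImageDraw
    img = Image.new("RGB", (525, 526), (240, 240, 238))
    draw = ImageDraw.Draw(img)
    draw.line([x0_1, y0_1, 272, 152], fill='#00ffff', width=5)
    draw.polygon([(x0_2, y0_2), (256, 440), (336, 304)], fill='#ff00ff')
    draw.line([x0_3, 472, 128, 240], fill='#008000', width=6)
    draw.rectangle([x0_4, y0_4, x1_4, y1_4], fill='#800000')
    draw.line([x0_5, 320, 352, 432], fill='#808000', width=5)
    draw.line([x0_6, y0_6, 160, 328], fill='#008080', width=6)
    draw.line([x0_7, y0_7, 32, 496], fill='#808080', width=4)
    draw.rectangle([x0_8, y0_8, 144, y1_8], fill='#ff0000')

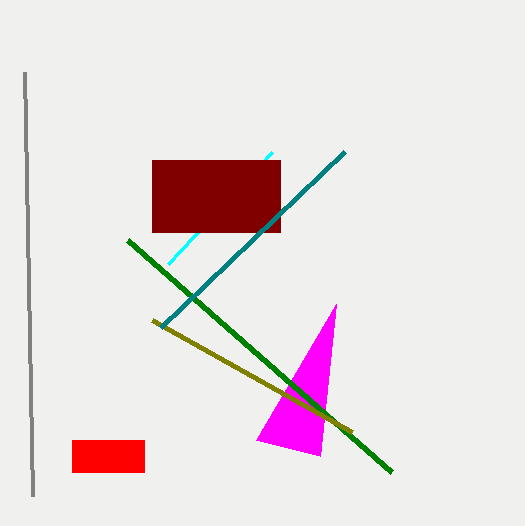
x0_1 = 168
y0_1 = 264
x0_2 = 320
y0_2 = 456
x0_3 = 392
x0_4 = 152
y0_4 = 160
x1_4 = 280
y1_4 = 232
x0_5 = 152
x0_6 = 344
y0_6 = 152
x0_7 = 24
y0_7 = 72
x0_8 = 72
y0_8 = 440
y1_8 = 472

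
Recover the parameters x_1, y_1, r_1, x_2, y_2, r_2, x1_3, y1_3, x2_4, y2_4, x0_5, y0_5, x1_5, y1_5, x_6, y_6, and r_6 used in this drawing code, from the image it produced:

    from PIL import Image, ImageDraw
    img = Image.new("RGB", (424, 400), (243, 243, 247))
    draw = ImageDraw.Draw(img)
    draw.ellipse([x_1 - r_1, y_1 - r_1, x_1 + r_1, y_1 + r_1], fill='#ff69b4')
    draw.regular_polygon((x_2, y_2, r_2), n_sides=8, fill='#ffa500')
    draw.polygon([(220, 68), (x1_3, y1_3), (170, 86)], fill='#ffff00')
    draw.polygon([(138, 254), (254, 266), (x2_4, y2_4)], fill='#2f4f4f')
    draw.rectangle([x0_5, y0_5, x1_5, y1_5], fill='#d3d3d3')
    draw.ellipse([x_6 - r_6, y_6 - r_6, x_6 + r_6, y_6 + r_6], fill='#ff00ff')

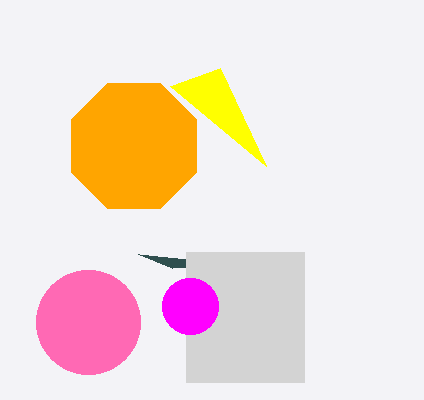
x_1 = 88, y_1 = 322, r_1 = 52, x_2 = 134, y_2 = 146, r_2 = 68, x1_3 = 266, y1_3 = 166, x2_4 = 172, y2_4 = 268, x0_5 = 186, y0_5 = 252, x1_5 = 304, y1_5 = 382, x_6 = 190, y_6 = 306, r_6 = 28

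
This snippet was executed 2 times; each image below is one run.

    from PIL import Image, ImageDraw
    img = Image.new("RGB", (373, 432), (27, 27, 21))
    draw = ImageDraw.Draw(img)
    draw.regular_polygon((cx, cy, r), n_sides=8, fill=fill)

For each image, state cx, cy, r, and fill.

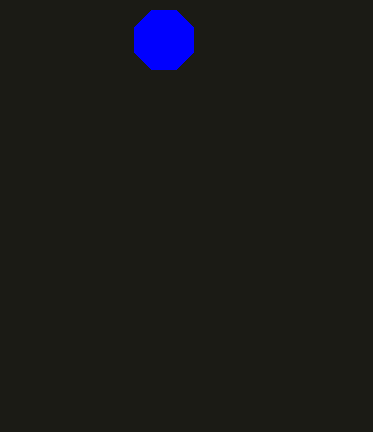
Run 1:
cx = 164, cy = 40, r = 32, fill = 'blue'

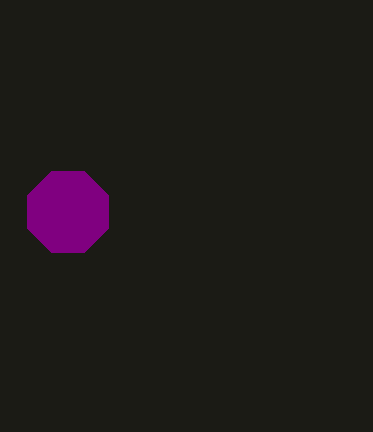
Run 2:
cx = 68; cy = 212; r = 44; fill = 'purple'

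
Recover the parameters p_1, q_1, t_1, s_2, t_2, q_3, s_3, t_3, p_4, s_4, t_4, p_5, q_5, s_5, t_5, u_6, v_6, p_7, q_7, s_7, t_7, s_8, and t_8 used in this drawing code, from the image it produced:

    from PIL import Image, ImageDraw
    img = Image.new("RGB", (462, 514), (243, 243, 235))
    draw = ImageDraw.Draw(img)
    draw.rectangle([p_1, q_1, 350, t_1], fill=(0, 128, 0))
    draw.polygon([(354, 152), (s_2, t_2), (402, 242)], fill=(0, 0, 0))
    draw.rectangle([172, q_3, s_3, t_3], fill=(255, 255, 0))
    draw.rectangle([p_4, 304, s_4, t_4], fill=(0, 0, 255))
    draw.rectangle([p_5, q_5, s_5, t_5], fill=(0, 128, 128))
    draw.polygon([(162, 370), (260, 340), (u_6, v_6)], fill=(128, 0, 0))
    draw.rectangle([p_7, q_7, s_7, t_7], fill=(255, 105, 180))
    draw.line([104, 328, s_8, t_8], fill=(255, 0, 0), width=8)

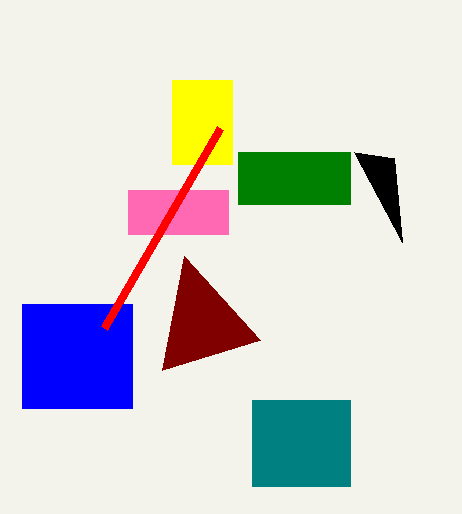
p_1 = 238; q_1 = 152; t_1 = 204; s_2 = 394; t_2 = 158; q_3 = 80; s_3 = 232; t_3 = 164; p_4 = 22; s_4 = 132; t_4 = 408; p_5 = 252; q_5 = 400; s_5 = 350; t_5 = 486; u_6 = 184; v_6 = 256; p_7 = 128; q_7 = 190; s_7 = 228; t_7 = 234; s_8 = 220; t_8 = 128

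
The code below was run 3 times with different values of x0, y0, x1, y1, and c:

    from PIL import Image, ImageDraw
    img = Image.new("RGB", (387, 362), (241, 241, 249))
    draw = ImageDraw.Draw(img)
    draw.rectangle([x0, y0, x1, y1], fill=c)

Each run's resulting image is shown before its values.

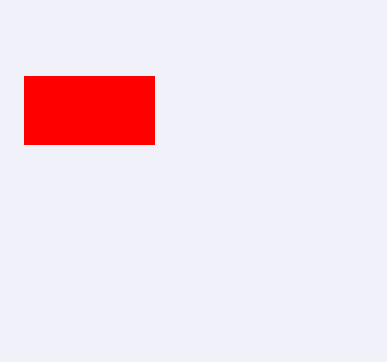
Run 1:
x0 = 24; y0 = 76; x1 = 154; y1 = 144; c = 'red'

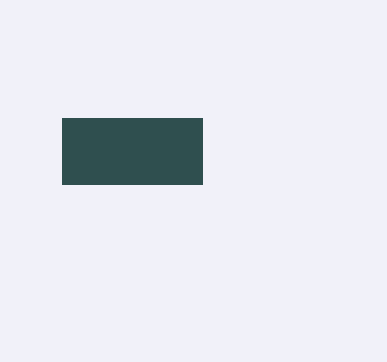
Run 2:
x0 = 62
y0 = 118
x1 = 202
y1 = 184
c = 'darkslategray'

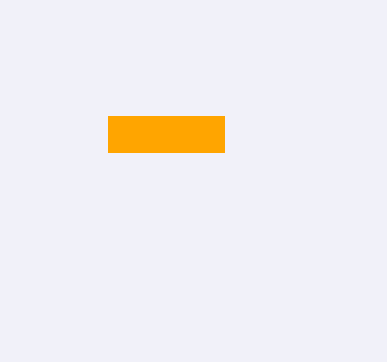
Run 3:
x0 = 108, y0 = 116, x1 = 224, y1 = 152, c = 'orange'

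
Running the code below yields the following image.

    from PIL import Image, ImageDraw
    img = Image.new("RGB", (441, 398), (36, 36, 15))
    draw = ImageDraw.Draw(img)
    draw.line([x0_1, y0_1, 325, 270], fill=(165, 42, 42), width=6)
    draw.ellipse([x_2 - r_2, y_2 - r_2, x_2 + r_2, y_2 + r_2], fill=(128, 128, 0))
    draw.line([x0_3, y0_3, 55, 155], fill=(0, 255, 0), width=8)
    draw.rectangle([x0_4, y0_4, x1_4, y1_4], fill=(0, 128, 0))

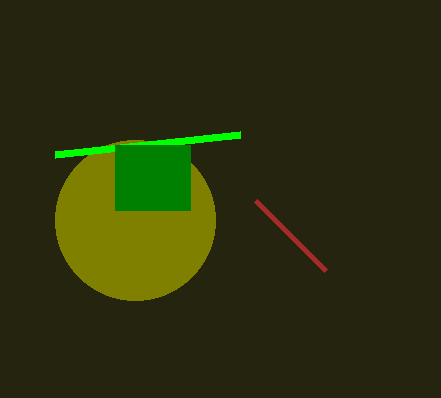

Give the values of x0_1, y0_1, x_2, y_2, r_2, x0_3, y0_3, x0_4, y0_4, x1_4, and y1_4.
x0_1 = 255
y0_1 = 200
x_2 = 135
y_2 = 220
r_2 = 80
x0_3 = 240
y0_3 = 135
x0_4 = 115
y0_4 = 145
x1_4 = 190
y1_4 = 210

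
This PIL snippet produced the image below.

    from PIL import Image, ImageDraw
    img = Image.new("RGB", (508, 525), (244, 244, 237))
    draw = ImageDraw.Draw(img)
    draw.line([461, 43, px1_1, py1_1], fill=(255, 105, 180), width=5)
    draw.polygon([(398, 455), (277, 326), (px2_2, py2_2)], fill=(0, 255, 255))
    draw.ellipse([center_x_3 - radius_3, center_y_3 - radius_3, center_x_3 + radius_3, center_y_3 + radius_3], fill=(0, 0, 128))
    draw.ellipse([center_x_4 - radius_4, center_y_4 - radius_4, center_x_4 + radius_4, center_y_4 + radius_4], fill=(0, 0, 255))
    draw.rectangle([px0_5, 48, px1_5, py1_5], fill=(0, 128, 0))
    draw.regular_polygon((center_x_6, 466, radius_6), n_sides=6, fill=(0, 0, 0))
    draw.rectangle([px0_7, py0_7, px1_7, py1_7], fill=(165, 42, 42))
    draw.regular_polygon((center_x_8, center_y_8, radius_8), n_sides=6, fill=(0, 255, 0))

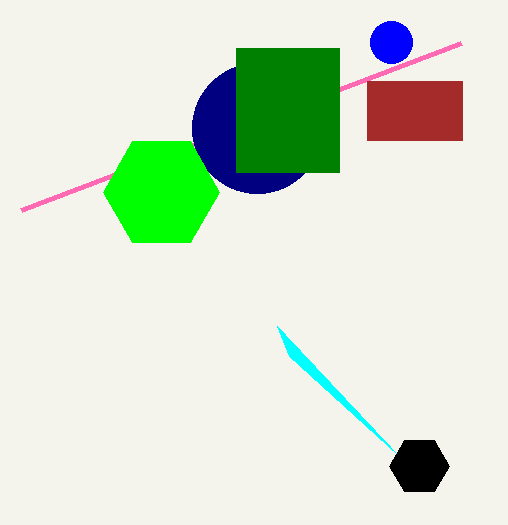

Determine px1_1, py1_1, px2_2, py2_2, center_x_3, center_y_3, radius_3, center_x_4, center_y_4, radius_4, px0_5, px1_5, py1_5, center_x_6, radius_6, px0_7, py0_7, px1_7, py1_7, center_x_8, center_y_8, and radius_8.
px1_1 = 21; py1_1 = 210; px2_2 = 289; py2_2 = 356; center_x_3 = 257; center_y_3 = 128; radius_3 = 65; center_x_4 = 391; center_y_4 = 42; radius_4 = 21; px0_5 = 236; px1_5 = 339; py1_5 = 172; center_x_6 = 419; radius_6 = 30; px0_7 = 367; py0_7 = 81; px1_7 = 462; py1_7 = 140; center_x_8 = 161; center_y_8 = 192; radius_8 = 58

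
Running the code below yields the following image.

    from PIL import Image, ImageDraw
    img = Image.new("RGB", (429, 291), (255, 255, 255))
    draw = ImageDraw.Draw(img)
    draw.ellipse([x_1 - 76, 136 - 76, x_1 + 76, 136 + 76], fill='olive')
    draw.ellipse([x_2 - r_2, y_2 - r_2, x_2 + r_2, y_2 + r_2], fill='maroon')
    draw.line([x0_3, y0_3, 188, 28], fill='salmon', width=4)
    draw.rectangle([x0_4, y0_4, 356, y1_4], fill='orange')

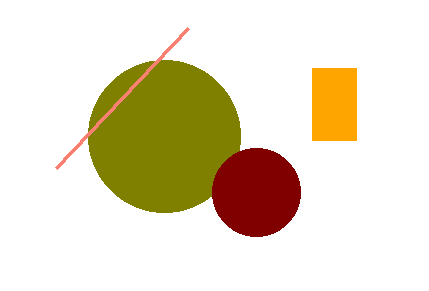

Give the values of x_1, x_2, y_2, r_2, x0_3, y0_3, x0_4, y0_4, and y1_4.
x_1 = 164
x_2 = 256
y_2 = 192
r_2 = 44
x0_3 = 56
y0_3 = 168
x0_4 = 312
y0_4 = 68
y1_4 = 140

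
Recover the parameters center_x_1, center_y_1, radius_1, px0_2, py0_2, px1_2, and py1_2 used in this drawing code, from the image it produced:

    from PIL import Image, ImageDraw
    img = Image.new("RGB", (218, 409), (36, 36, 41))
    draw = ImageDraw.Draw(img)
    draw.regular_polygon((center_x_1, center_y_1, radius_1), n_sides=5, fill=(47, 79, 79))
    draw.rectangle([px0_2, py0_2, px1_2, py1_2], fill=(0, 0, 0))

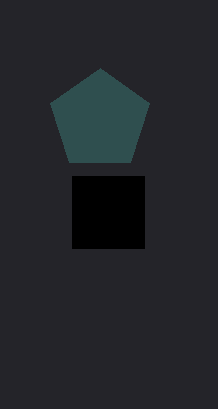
center_x_1 = 100; center_y_1 = 120; radius_1 = 52; px0_2 = 72; py0_2 = 176; px1_2 = 144; py1_2 = 248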